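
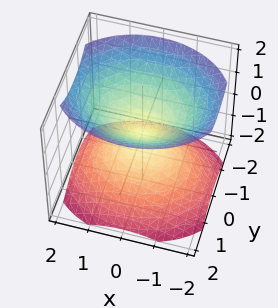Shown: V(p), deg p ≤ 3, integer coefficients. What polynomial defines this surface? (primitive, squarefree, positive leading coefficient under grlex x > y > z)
First, I count 2 distinct pieces. They look like related sheets of one shape, so recover p as a whole.
Next, the degree is 2 — a double cone through the origin; a quadric.
Next, symmetries: mirror symmetry y ↦ −y ⇒ only even powers of y; it's symmetric under x → −x, forcing even powers of x; it's symmetric under z → −z, forcing even powers of z.
Next, from the visible intercepts: it crosses the z-axis at the gridline z = 0; it meets the y-axis at y = 0 (among the integer gridlines).
Finally, the integer polynomial consistent with all of this is the stated p.

2*x^2 + 3*y^2 - 3*z^2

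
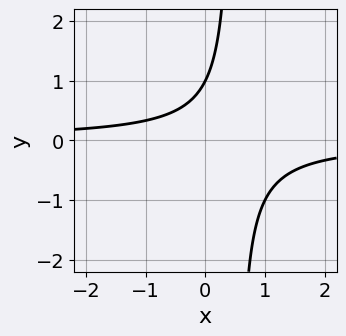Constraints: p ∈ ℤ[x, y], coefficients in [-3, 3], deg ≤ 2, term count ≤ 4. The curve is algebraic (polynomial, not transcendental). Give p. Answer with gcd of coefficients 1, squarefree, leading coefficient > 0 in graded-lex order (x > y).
2*x*y - y + 1

The degree is 2 — a generic line meets the curve in up to 2 points.
From the axis intercepts and sections: it crosses the y-axis at the gridline y = 1; it misses every integer gridline on the x-axis.
The integer polynomial consistent with all of this is the stated p.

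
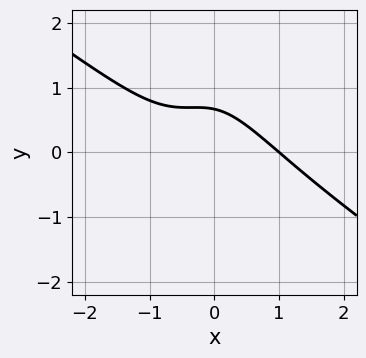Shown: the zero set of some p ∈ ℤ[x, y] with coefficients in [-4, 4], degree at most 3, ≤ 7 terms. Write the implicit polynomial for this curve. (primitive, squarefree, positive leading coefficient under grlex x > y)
2*x^3 + 3*x^2*y + x*y + 3*y - 2

(a) deg p = 3. The shape is more complex than any degree-2 curve.
(b) From the visible intercepts: it meets the x-axis at x = 1 (among the integer gridlines).
(c) The integer polynomial consistent with all of this is the stated p.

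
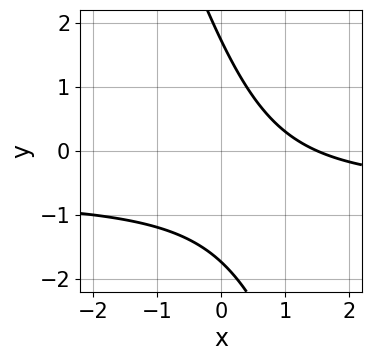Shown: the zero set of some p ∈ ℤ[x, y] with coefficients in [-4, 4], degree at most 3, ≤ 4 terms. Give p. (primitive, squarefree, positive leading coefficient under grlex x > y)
The degree is 2 — no degree-1 curve has this shape.
Putting this together gives p.

3*x*y + y^2 + 2*x - 3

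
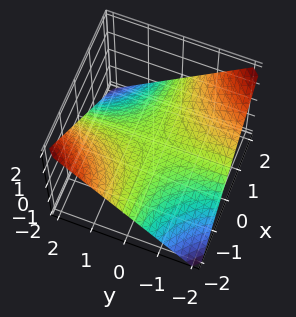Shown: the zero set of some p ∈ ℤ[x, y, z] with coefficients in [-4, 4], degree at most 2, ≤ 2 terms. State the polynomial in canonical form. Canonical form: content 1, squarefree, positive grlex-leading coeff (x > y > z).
x*y + 2*z

deg p = 2. A hyperbolic paraboloid; a quadric.
Reading off the gridlines: every point of the x-axis in the box is on the surface; it crosses the z-axis at the gridline z = 0; the visible y-axis segment lies entirely on the surface.
Together with the visible shape, these determine p as stated.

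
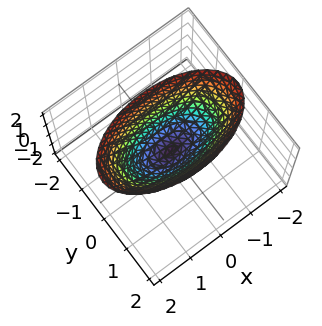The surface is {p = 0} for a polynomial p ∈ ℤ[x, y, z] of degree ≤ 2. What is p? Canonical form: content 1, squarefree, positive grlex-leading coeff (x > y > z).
x^2 + 3*y^2 - 2*z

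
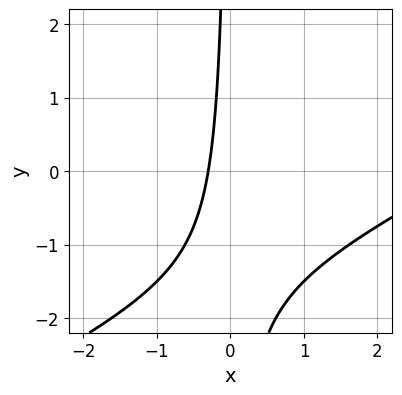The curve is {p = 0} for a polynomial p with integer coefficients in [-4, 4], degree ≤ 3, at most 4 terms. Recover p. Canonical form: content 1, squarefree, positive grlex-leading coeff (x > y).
(a) deg p = 2.
(b) Reading off the gridlines: it misses every integer gridline on the y-axis.
(c) The integer polynomial consistent with all of this is the stated p.

x^2 - 2*x*y - 3*x - 1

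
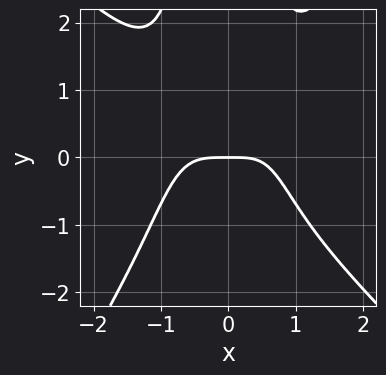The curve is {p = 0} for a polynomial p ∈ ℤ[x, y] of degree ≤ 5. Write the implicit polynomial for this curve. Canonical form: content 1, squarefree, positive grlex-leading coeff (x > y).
3*x^4 + x^3*y - 2*x^2*y^2 - x*y + 3*y

First, degree: a generic line meets the curve in up to 4 points, so deg p = 4.
Then, from the axis intercepts and sections: one y-axis crossing is at y = 0; it crosses the x-axis at the gridline x = 0.
Finally, matching integer coefficients to the picture gives p.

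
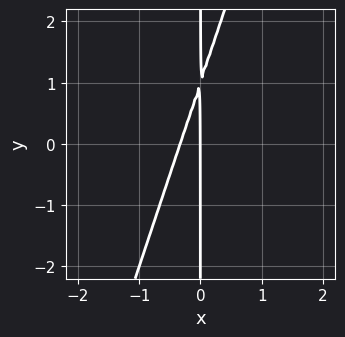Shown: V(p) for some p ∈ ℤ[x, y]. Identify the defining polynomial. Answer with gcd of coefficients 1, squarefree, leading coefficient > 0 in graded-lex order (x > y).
3*x^2 - x*y + x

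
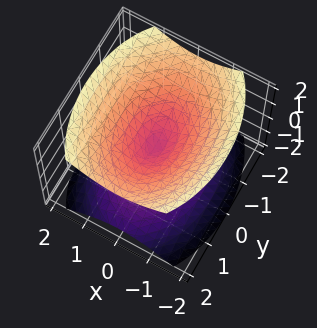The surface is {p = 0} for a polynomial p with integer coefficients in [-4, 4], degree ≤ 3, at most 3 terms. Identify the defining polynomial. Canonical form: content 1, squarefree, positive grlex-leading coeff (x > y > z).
2*x^2 + y^2 - 2*z^2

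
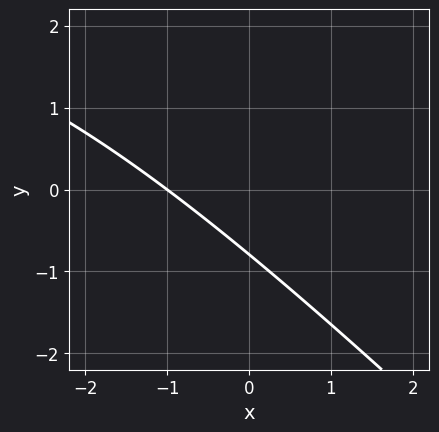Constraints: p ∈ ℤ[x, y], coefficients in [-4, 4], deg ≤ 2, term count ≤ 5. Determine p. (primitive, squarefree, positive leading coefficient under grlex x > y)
(a) Degree: the shape is more complex than any degree-1 curve, so deg p = 2.
(b) From the axis intercepts and sections: one x-axis crossing is at x = -1.
(c) Assembling these constraints gives the stated polynomial.

x*y + y^2 - 3*x - 3*y - 3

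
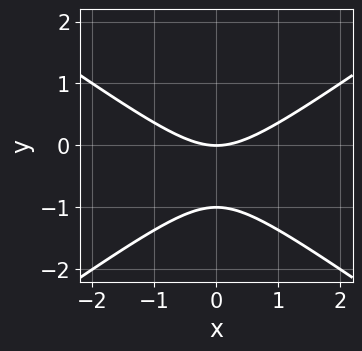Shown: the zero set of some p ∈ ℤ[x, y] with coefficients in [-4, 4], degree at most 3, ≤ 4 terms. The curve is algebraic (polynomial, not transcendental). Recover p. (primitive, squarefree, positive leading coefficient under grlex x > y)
(a) deg p = 2. A generic line meets the curve in up to 2 points.
(b) Symmetries: it's symmetric under x → −x, forcing even powers of x.
(c) Checking where it meets the axes: among the integer gridlines, it crosses the y-axis at y ∈ {-1, 0}; one x-axis crossing is at x = 0.
(d) Putting this together gives p.

x^2 - 2*y^2 - 2*y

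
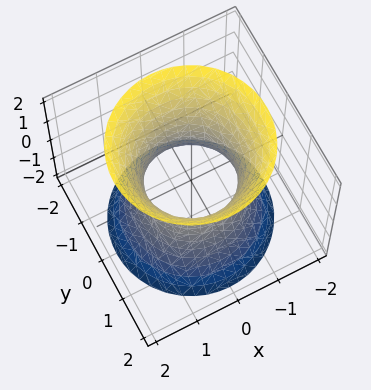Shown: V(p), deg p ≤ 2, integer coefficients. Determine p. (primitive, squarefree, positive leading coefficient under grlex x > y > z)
First, deg p = 2. An hourglass — one-sheet hyperboloid; a quadric.
Next, symmetries: mirror symmetry z ↦ −z ⇒ only even powers of z; the surface is invariant under rotation about z: p = q(x² + y², z).
Next, checking where it meets the axes: the y-axis gridline crossings are at y ∈ {-1, 1}; the surface avoids every integer z-axis point in the box; among the integer gridlines, it crosses the x-axis at x ∈ {-1, 1}; a circular section at z = 2 has radius between 1 and 2.
Finally, solving for integer coefficients yields p as stated.

2*x^2 + 2*y^2 - z^2 - 2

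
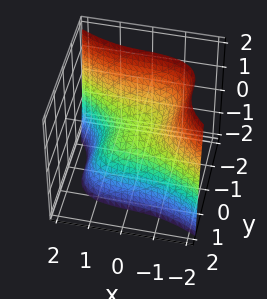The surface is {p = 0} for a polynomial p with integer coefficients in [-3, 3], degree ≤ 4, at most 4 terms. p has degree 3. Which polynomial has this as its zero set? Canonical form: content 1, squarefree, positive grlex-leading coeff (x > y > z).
x^3 + 3*y^3 + x + 3*z

1. The degree is 3 — a generic line meets the surface in up to 3 points.
2. Observable constraints: it meets the y-axis at y = 0 (among the integer gridlines); it crosses the x-axis at the gridline x = 0; it crosses the z-axis at the gridline z = 0.
3. Assembling these constraints gives the stated polynomial.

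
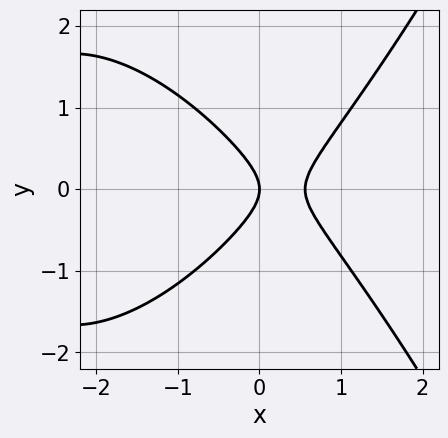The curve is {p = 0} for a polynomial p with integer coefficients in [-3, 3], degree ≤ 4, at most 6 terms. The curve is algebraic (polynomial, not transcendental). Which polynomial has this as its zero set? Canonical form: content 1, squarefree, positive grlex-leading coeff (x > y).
(a) The degree is 3 — the shape is more complex than any degree-2 curve.
(b) Symmetries: mirror symmetry y ↦ −y ⇒ only even powers of y.
(c) Against the integer gridlines: it crosses the y-axis at the gridline y = 0; it meets the x-axis at x = 0 (among the integer gridlines).
(d) Matching integer coefficients to the picture gives p.

x^3 + 3*x^2 - 3*y^2 - 2*x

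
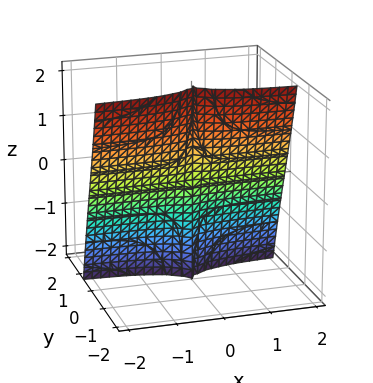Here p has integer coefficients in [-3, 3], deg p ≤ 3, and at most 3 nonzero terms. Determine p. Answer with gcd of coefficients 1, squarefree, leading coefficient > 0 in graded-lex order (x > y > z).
3*x^2*y + x^2*z + 3*y^3

First, degree: no degree-2 surface has this shape, so deg p = 3.
Next, from the axis intercepts and sections: every point of the x-axis in the box is on the surface; the visible z-axis segment lies entirely on the surface; it meets the y-axis at y = 0 (among the integer gridlines).
Finally, solving for integer coefficients yields p as stated.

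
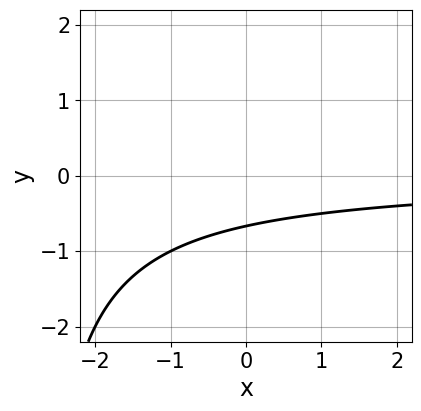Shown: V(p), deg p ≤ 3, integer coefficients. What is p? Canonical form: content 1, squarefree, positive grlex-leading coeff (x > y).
x*y + 3*y + 2

First, the degree is 2 — no degree-1 curve has this shape.
Next, from the axis intercepts and sections: the curve avoids every integer x-axis point in the box.
Finally, these observations pin down the coefficients.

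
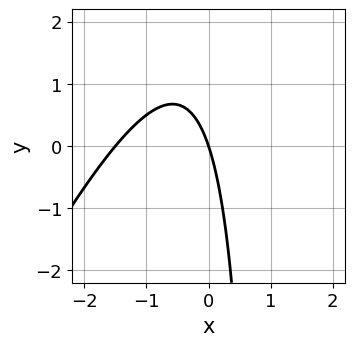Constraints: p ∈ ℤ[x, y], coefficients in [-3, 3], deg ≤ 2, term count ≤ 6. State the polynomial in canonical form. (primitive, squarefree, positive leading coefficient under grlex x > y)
2*x^2 - x*y + 3*x + y

deg p = 2. No degree-1 curve has this shape.
Reading off the gridlines: it meets the y-axis at y = 0 (among the integer gridlines); it meets the x-axis at x = 0 (among the integer gridlines).
The integer polynomial consistent with all of this is the stated p.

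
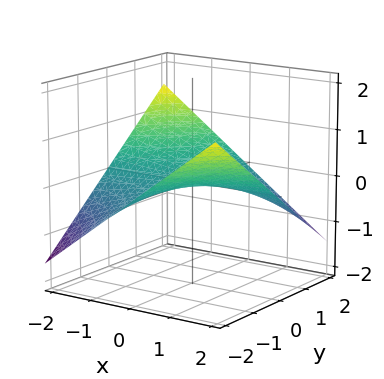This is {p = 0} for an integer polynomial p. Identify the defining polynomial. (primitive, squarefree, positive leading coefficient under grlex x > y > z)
x*y + 3*z

(a) Degree: a hyperbolic paraboloid; a quadric, so deg p = 2.
(b) From the axis intercepts and sections: one z-axis crossing is at z = 0; every point of the x-axis in the box is on the surface; every point of the y-axis in the box is on the surface.
(c) Solving for integer coefficients yields p as stated.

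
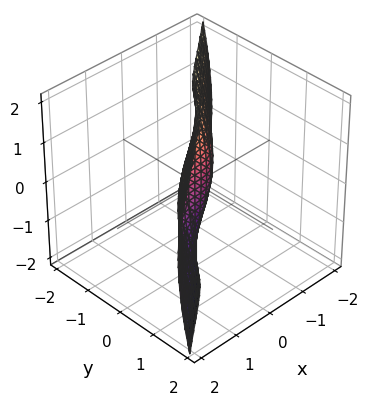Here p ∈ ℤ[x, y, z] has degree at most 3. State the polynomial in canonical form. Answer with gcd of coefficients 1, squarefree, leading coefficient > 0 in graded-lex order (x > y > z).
First, the degree is 3 — the shape is more complex than any degree-2 surface.
Then, from the visible intercepts: it meets the y-axis at y = 0 (among the integer gridlines); every point of the z-axis in the box is on the surface.
Finally, matching integer coefficients to the picture gives p.

2*x^3 + x*z^2 - 3*y^3 - 3*y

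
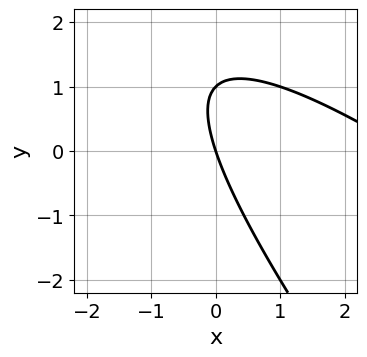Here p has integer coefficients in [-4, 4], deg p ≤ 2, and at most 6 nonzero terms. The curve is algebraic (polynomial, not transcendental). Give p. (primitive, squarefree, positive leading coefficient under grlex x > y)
x^2 + 2*x*y + y^2 - 3*x - y

(a) The degree is 2 — a generic line meets the curve in up to 2 points.
(b) From the visible intercepts: among the integer gridlines, it crosses the y-axis at y ∈ {0, 1}; it crosses the x-axis at the gridline x = 0.
(c) Solving for integer coefficients yields p as stated.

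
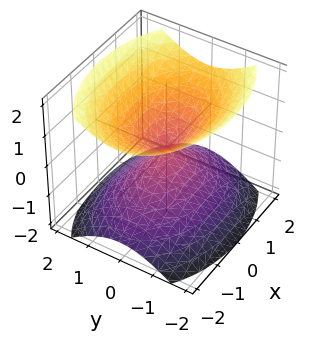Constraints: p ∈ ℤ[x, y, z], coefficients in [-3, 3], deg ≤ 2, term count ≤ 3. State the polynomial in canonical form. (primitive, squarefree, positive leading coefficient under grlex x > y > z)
(a) The picture has 2 separate pieces. They look like related sheets of one shape, so recover p as a whole.
(b) The degree is 2 — two nappes meeting at a single point; a quadric.
(c) Symmetries: it's symmetric under y → −y, forcing even powers of y; the x ↦ −x reflection is a symmetry, so x appears only in even powers; the z ↦ −z reflection is a symmetry, so z appears only in even powers.
(d) From the visible intercepts: it crosses the x-axis at the gridline x = 0; it meets the y-axis at y = 0 (among the integer gridlines); it crosses the z-axis at the gridline z = 0.
(e) The integer polynomial consistent with all of this is the stated p.

x^2 + 2*y^2 - 2*z^2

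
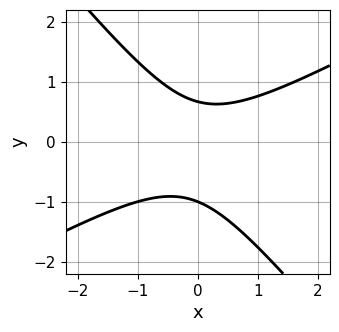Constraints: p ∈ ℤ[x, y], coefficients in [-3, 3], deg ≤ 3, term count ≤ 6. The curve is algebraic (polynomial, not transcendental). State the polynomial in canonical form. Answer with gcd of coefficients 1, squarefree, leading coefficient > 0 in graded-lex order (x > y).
(a) Degree: a generic line meets the curve in up to 2 points, so deg p = 2.
(b) From the visible intercepts: the curve avoids every integer x-axis point in the box; one y-axis crossing is at y = -1.
(c) Matching integer coefficients to the picture gives p.

2*x^2 - 2*x*y - 3*y^2 - y + 2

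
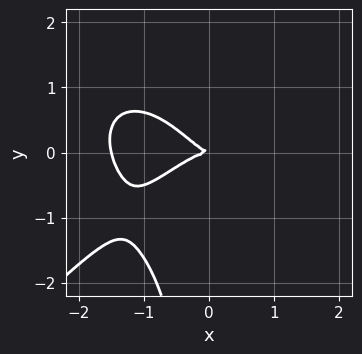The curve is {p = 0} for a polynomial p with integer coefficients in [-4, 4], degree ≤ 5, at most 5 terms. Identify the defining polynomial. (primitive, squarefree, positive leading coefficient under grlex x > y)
2*x^4 - 2*x*y^3 + 3*x^3 + x*y + 3*y^2

deg p = 4.
Reading off the gridlines: it meets the y-axis at y = 0 (among the integer gridlines); one x-axis crossing is at x = 0.
Matching integer coefficients to the picture gives p.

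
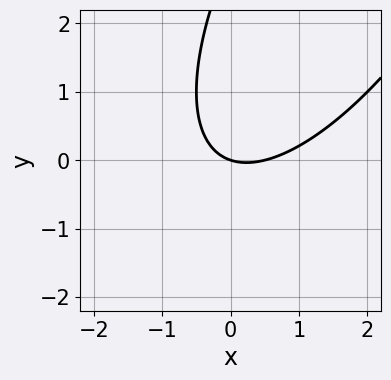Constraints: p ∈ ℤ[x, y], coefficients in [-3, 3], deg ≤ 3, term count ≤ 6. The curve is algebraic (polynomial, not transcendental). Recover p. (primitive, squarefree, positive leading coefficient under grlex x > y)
2*x^2 - 2*x*y + y^2 - x - 3*y

1. Degree: the shape is more complex than any degree-1 curve, so deg p = 2.
2. From the axis intercepts and sections: it meets the y-axis at y = 0 (among the integer gridlines); it meets the x-axis at x = 0 (among the integer gridlines).
3. Putting this together gives p.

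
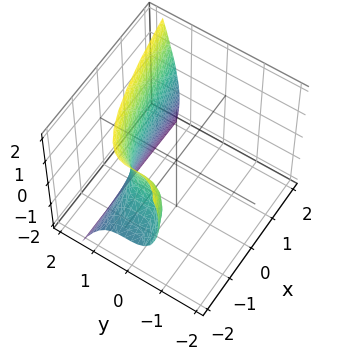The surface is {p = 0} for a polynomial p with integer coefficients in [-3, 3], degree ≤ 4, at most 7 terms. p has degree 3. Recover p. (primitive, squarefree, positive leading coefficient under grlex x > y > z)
3*y^3 - x*z - z^2 - 2*x - 3

First, degree: no degree-2 surface has this shape, so deg p = 3.
Then, from the axis intercepts and sections: no z-intercept at any integer in the box; it meets the y-axis at y = 1 (among the integer gridlines).
Finally, assembling these constraints gives the stated polynomial.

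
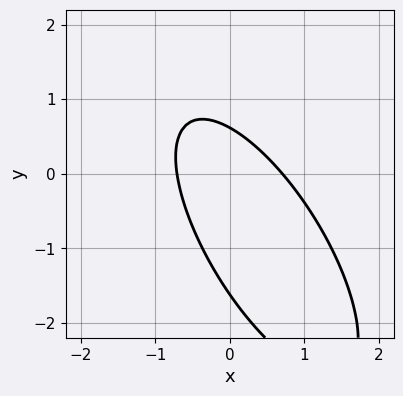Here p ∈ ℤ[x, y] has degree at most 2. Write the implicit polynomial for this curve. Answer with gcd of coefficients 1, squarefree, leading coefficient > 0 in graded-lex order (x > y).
2*x^2 + 2*x*y + y^2 + y - 1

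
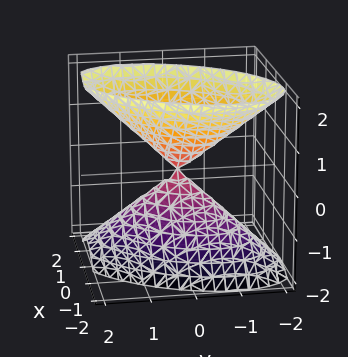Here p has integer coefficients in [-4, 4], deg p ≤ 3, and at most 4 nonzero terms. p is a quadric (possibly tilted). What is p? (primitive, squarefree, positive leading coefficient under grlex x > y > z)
3*x^2 - 2*x*y + 2*y^2 - 2*z^2

I count 2 distinct pieces.
deg p = 2.
Against the integer gridlines: one z-axis crossing is at z = 0; one y-axis crossing is at y = 0; it crosses the x-axis at the gridline x = 0.
Together with the visible shape, these determine p as stated.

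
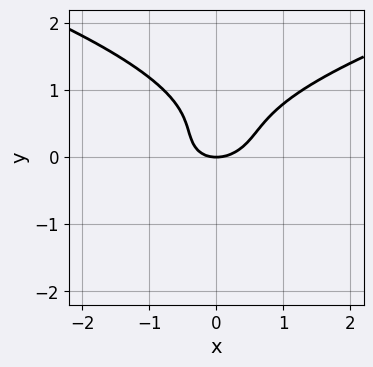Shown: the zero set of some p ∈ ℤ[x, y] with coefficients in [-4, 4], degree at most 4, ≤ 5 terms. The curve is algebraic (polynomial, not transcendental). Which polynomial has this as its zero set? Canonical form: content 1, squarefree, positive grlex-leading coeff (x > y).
3*y^3 - 2*x^2 + x*y - 3*y^2 + 2*y

1. The degree is 3 — the shape is more complex than any degree-2 curve.
2. Against the integer gridlines: it meets the y-axis at y = 0 (among the integer gridlines); it meets the x-axis at x = 0 (among the integer gridlines).
3. Putting this together gives p.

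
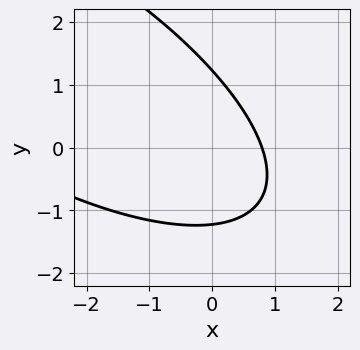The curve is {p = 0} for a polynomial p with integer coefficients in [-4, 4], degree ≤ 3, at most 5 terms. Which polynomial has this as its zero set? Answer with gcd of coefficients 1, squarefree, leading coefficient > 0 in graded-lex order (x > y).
1. The degree is 2 — a generic line meets the curve in up to 2 points.
2. Solving for integer coefficients yields p as stated.

x^2 + 2*x*y + 2*y^2 + 3*x - 3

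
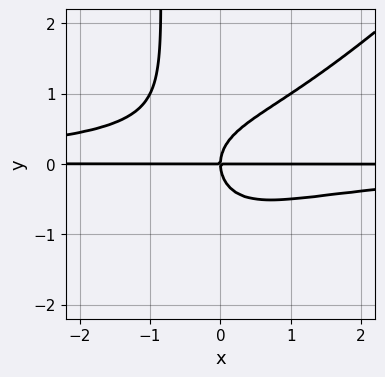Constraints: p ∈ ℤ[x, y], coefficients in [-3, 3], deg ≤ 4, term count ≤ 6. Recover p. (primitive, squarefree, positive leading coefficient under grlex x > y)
x^2*y^2 - x*y^3 - y^3 + x*y

First, the degree is 4 — a generic line meets the curve in up to 4 points.
Then, checking where it meets the axes: it meets the y-axis at y = 0 (among the integer gridlines); the visible x-axis segment lies entirely on the curve.
Finally, fitting integer coefficients to these (and the overall shape) gives p.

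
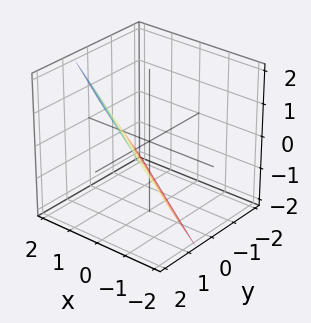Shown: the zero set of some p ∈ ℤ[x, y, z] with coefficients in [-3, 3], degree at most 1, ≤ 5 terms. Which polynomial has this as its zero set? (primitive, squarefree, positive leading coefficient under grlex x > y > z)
(a) The degree is 1 — every cross-section is a straight line — this is a plane.
(b) Observable constraints: it crosses the z-axis at the gridline z = -1; one x-axis crossing is at x = 1.
(c) Putting this together gives p.

2*x + 3*y - 2*z - 2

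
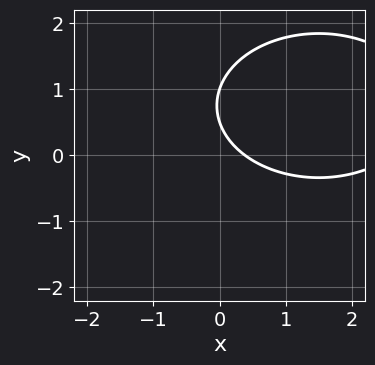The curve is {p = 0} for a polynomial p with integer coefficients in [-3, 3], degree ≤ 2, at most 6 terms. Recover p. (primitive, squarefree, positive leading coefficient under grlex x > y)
Degree: no degree-1 curve has this shape, so deg p = 2.
Reading off the gridlines: one y-axis crossing is at y = 1.
Matching integer coefficients to the picture gives p.

x^2 + 2*y^2 - 3*x - 3*y + 1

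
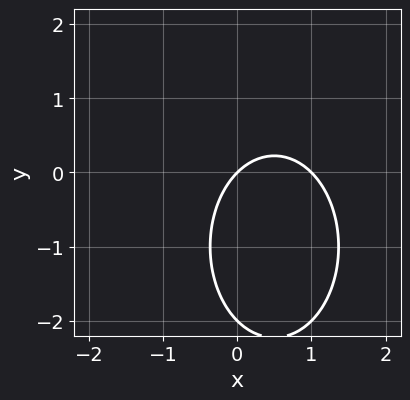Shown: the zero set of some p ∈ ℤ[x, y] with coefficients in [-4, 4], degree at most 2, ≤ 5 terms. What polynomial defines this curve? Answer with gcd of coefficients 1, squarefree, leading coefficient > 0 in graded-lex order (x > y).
2*x^2 + y^2 - 2*x + 2*y

1. Degree: no degree-1 curve has this shape, so deg p = 2.
2. Reading off the gridlines: among the integer gridlines, it crosses the x-axis at x ∈ {0, 1}; among the integer gridlines, it crosses the y-axis at y ∈ {-2, 0}.
3. Matching integer coefficients to the picture gives p.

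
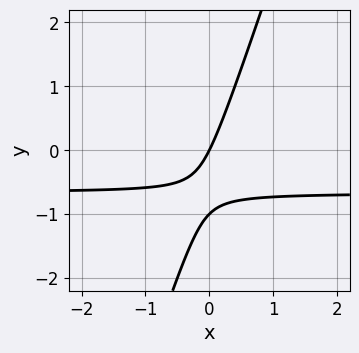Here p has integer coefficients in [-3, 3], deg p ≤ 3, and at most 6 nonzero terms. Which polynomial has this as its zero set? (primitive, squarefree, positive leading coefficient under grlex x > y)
3*x*y - y^2 + 2*x - y

The degree is 2 — a generic line meets the curve in up to 2 points.
Against the integer gridlines: among the integer gridlines, it crosses the y-axis at y ∈ {-1, 0}; it meets the x-axis at x = 0 (among the integer gridlines).
Together with the visible shape, these determine p as stated.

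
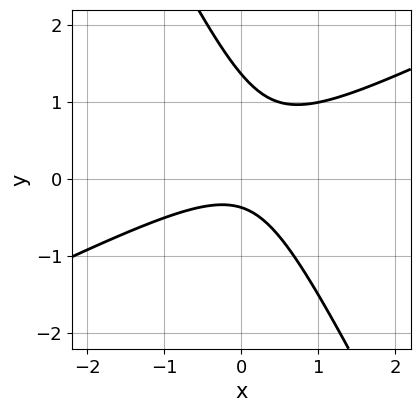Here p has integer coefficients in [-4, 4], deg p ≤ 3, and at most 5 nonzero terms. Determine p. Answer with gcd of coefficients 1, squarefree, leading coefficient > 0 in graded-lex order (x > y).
2*x^2 - 3*x*y - 2*y^2 + 2*y + 1

(a) Degree: a generic line meets the curve in up to 2 points, so deg p = 2.
(b) Reading off the gridlines: it misses every integer gridline on the x-axis.
(c) Together with the visible shape, these determine p as stated.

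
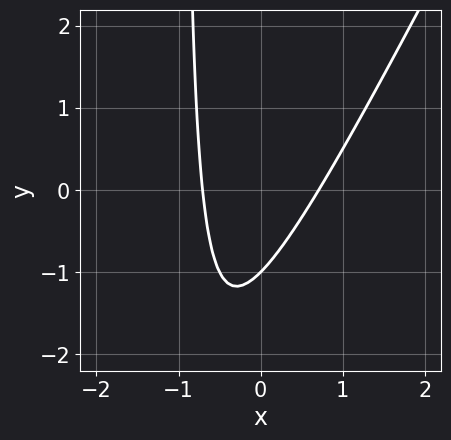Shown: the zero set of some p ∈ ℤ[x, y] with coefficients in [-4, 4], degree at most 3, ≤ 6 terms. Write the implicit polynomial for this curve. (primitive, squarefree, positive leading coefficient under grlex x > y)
The degree is 2 — a generic line meets the curve in up to 2 points.
Observable constraints: one y-axis crossing is at y = -1.
Together with the visible shape, these determine p as stated.

2*x^2 - x*y - y - 1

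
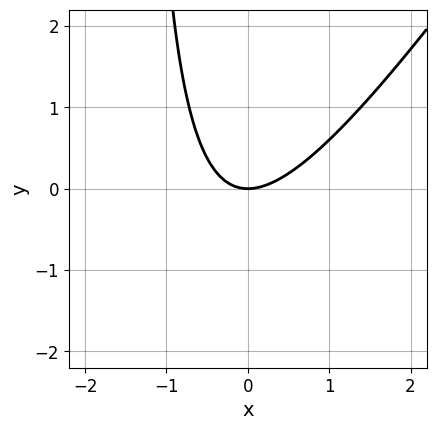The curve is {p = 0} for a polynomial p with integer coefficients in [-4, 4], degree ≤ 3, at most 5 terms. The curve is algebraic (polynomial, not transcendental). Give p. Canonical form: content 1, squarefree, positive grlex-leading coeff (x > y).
3*x^2 - 2*x*y - 3*y

(a) The degree is 2 — no degree-1 curve has this shape.
(b) Observable constraints: one x-axis crossing is at x = 0; one y-axis crossing is at y = 0.
(c) Fitting integer coefficients to these (and the overall shape) gives p.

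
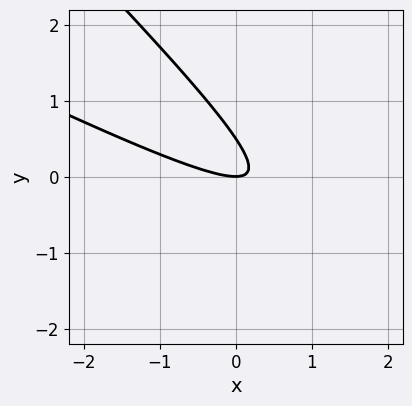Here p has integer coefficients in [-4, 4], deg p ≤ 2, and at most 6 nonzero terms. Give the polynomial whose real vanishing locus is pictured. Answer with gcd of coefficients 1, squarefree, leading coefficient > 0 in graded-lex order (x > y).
x^2 + 3*x*y + 2*y^2 - y

First, deg p = 2. A generic line meets the curve in up to 2 points.
Next, checking where it meets the axes: it meets the y-axis at y = 0 (among the integer gridlines); it crosses the x-axis at the gridline x = 0.
Finally, assembling these constraints gives the stated polynomial.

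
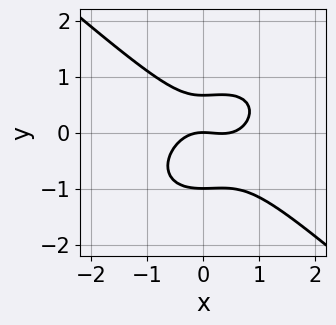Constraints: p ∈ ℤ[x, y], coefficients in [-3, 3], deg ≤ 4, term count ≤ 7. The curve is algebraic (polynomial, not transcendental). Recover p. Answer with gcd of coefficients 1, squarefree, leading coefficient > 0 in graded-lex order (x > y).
2*x^3 + 3*y^3 - x^2 + y^2 - 2*y

(a) deg p = 3.
(b) Observable constraints: it crosses the x-axis at the gridline x = 0; among the integer gridlines, it crosses the y-axis at y ∈ {-1, 0}.
(c) Fitting integer coefficients to these (and the overall shape) gives p.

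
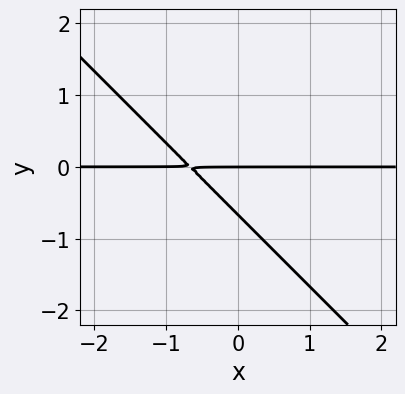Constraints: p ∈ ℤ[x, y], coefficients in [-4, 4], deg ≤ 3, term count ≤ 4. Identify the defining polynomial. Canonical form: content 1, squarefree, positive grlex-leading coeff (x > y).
3*x*y + 3*y^2 + 2*y

First, the degree is 2 — no degree-1 curve has this shape.
Next, observable constraints: one y-axis crossing is at y = 0; the visible x-axis segment lies entirely on the curve.
Finally, these observations pin down the coefficients.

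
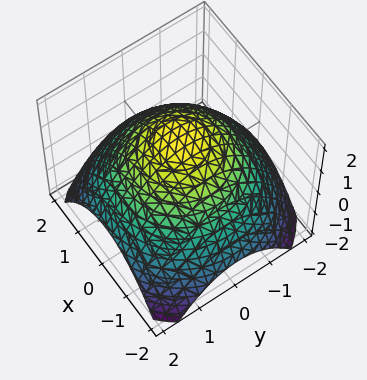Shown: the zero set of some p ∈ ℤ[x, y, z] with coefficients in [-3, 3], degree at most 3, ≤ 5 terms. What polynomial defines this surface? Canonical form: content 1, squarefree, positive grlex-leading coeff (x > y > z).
1. deg p = 2. A generic line meets the surface in up to 2 points.
2. Symmetries: the z-axis is an axis of rotation, so x and y enter only as x² + y².
3. From the axis intercepts and sections: a circular section at z = 1 has radius exactly 1.
4. Solving for integer coefficients yields p as stated.

x^2 + y^2 + 2*z - 3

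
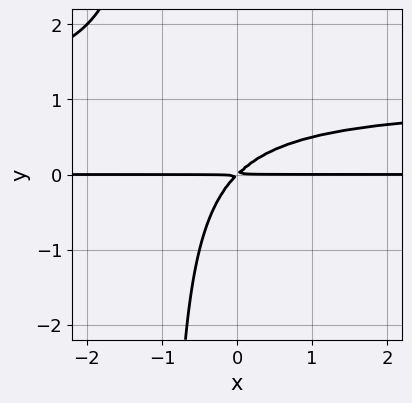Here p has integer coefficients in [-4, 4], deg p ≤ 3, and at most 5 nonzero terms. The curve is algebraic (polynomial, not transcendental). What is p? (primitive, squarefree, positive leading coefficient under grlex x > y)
(a) deg p = 3.
(b) Checking where it meets the axes: the visible x-axis segment lies entirely on the curve.
(c) The integer polynomial consistent with all of this is the stated p.

x*y^2 - x*y + y^2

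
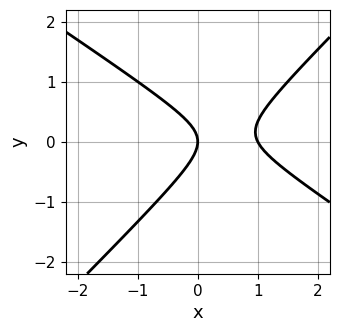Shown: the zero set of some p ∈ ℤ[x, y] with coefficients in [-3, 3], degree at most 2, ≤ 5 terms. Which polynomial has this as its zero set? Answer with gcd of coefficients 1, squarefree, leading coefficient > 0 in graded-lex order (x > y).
(a) The degree is 2 — the shape is more complex than any degree-1 curve.
(b) Against the integer gridlines: among the integer gridlines, it crosses the x-axis at x ∈ {0, 1}; it crosses the y-axis at the gridline y = 0.
(c) Fitting integer coefficients to these (and the overall shape) gives p.

2*x^2 + x*y - 3*y^2 - 2*x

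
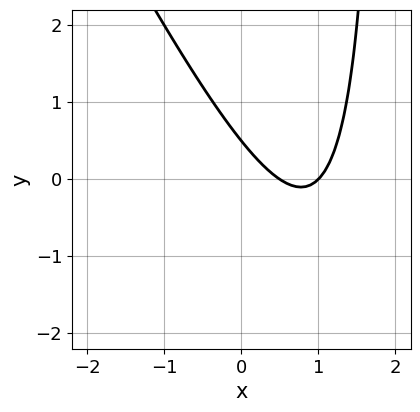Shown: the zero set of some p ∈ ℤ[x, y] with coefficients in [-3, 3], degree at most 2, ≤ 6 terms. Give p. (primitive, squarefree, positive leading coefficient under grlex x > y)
Degree: the shape is more complex than any degree-1 curve, so deg p = 2.
Against the integer gridlines: one x-axis crossing is at x = 1.
Fitting integer coefficients to these (and the overall shape) gives p.

2*x^2 + x*y - 3*x - 2*y + 1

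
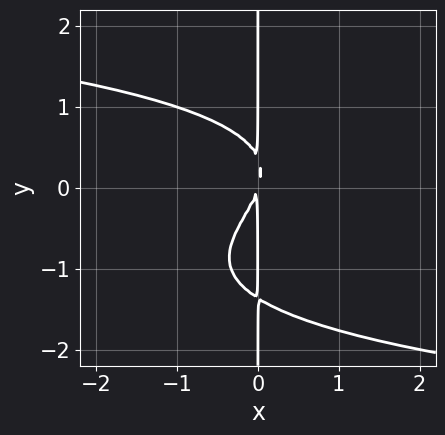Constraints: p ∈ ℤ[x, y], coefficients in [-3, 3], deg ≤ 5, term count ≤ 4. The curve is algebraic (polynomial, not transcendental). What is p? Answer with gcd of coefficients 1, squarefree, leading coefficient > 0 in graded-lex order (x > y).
2*x*y^3 + 2*x*y^2 + 3*x^2 - x*y

1. The degree is 4 — a generic line meets the curve in up to 4 points.
2. Checking where it meets the axes: the visible y-axis segment lies entirely on the curve.
3. These observations pin down the coefficients.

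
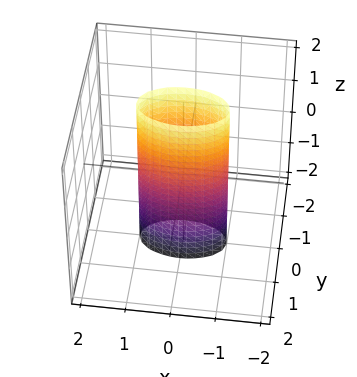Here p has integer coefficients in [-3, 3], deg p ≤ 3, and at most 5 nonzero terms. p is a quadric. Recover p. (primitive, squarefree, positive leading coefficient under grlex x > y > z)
x^2 + 3*y^2 - 1

First, deg p = 2.
Next, symmetries: the x ↦ −x reflection is a symmetry, so x appears only in even powers; it's symmetric under z → −z, forcing even powers of z; the y ↦ −y reflection is a symmetry, so y appears only in even powers.
Then, from the axis intercepts and sections: among the integer gridlines, it crosses the x-axis at x ∈ {-1, 1}; the surface avoids every integer z-axis point in the box.
Finally, assembling these constraints gives the stated polynomial.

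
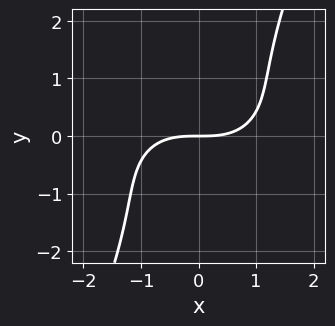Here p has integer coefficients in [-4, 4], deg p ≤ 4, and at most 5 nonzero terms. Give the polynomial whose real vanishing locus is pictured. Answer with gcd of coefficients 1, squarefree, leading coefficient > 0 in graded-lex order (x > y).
1. The degree is 3 — the shape is more complex than any degree-2 curve.
2. Observable constraints: it crosses the x-axis at the gridline x = 0; one y-axis crossing is at y = 0.
3. Putting this together gives p.

x^3 + 2*x*y^2 - y^3 - 3*y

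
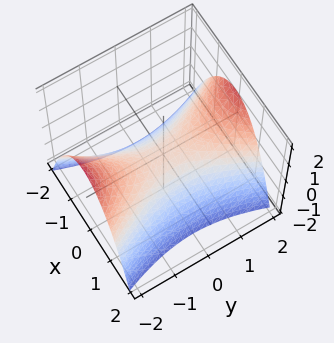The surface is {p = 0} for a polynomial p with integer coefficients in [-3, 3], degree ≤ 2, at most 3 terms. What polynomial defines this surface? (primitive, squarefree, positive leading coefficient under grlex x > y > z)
1. deg p = 2. A saddle surface; a quadric.
2. Symmetries: it's symmetric under x → −x, forcing even powers of x; the y ↦ −y reflection is a symmetry, so y appears only in even powers.
3. From the visible intercepts: one z-axis crossing is at z = 0; one y-axis crossing is at y = 0; one x-axis crossing is at x = 0.
4. The integer polynomial consistent with all of this is the stated p.

3*x^2 - y^2 + 3*z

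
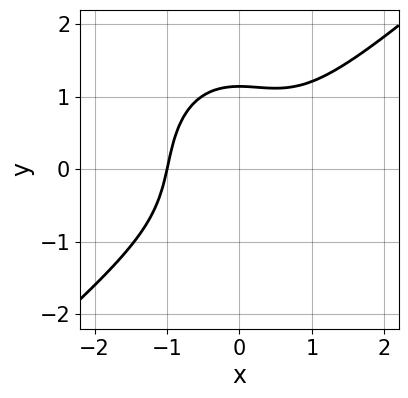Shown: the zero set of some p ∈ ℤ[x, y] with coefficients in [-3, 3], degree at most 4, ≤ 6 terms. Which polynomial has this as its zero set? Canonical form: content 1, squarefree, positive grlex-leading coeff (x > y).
deg p = 3. A generic line meets the curve in up to 3 points.
Against the integer gridlines: it crosses the x-axis at the gridline x = -1.
Matching integer coefficients to the picture gives p.

3*x^3 - 2*x^2*y - 2*y^3 + 3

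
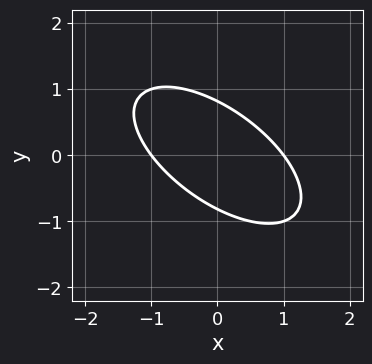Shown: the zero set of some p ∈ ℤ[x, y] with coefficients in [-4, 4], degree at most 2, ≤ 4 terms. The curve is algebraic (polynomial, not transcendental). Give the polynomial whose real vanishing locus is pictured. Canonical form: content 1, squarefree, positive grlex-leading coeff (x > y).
2*x^2 + 3*x*y + 3*y^2 - 2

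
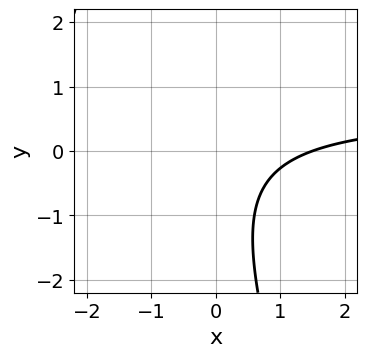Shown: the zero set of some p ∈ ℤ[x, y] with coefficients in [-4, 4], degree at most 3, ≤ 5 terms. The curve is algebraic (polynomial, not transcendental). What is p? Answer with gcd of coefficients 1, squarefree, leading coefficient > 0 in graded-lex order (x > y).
3*x*y + y^2 - 2*x + y + 3

Degree: no degree-1 curve has this shape, so deg p = 2.
Against the integer gridlines: it misses every integer gridline on the y-axis.
Matching integer coefficients to the picture gives p.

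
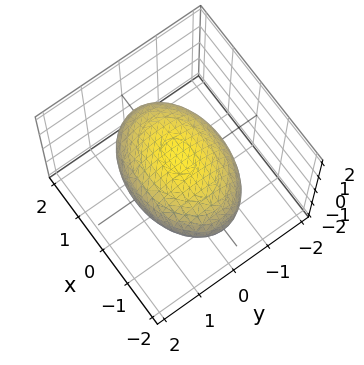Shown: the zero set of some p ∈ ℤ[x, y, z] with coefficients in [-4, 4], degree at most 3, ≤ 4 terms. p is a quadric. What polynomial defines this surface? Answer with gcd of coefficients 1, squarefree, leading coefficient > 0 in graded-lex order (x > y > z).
First, degree: bounded and convex; a quadric, so deg p = 2.
Next, symmetries: mirror symmetry x ↦ −x ⇒ only even powers of x; the y ↦ −y reflection is a symmetry, so y appears only in even powers; the z ↦ −z reflection is a symmetry, so z appears only in even powers.
Next, checking where it meets the axes: among the integer gridlines, it crosses the z-axis at z ∈ {-1, 1}.
Finally, solving for integer coefficients yields p as stated.

x^2 + 2*y^2 + 3*z^2 - 3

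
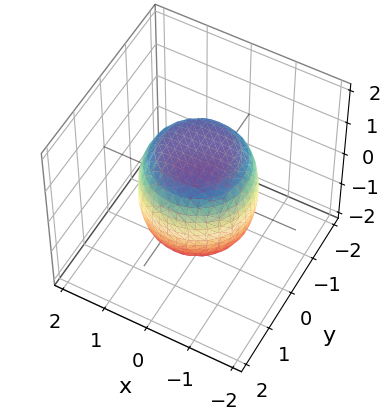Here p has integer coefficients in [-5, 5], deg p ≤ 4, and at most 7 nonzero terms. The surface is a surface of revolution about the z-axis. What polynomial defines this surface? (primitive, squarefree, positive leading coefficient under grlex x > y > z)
Degree: a generic line meets the surface in up to 4 points, so deg p = 4.
Symmetry: the surface is invariant under rotation about z: p = q(x² + y², z).
Observable constraints: a circular section at z = 1 has radius exactly 1.
Together with the visible shape, these determine p as stated.

2*x^4 + 4*x^2*y^2 + 2*y^4 - x^2 - y^2 + 2*z^2 - 3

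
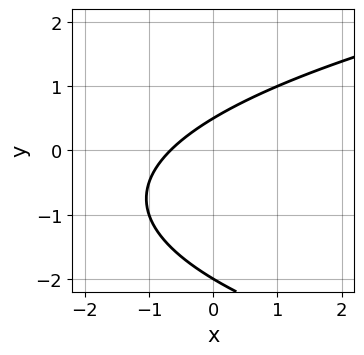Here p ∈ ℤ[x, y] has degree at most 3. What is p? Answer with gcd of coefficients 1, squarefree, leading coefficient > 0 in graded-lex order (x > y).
First, degree: a generic line meets the curve in up to 2 points, so deg p = 2.
Then, from the axis intercepts and sections: it meets the y-axis at y = -2 (among the integer gridlines).
Finally, solving for integer coefficients yields p as stated.

2*y^2 - 3*x + 3*y - 2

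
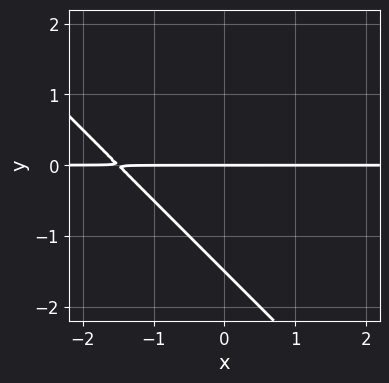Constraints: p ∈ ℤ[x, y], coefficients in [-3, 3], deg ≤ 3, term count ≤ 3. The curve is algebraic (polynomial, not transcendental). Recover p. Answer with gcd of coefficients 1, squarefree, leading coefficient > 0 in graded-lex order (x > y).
1. deg p = 2.
2. Checking where it meets the axes: it crosses the y-axis at the gridline y = 0; the visible x-axis segment lies entirely on the curve.
3. Solving for integer coefficients yields p as stated.

2*x*y + 2*y^2 + 3*y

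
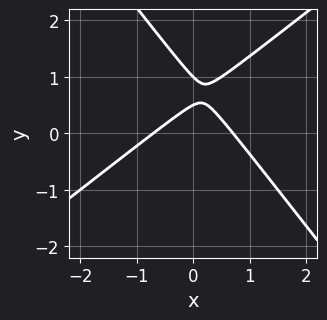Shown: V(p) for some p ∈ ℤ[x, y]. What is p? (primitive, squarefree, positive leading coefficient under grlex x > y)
2*x^2 - x*y - 2*y^2 + 3*y - 1

1. deg p = 2. A generic line meets the curve in up to 2 points.
2. Checking where it meets the axes: one y-axis crossing is at y = 1.
3. Assembling these constraints gives the stated polynomial.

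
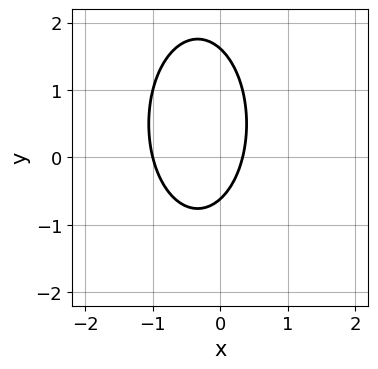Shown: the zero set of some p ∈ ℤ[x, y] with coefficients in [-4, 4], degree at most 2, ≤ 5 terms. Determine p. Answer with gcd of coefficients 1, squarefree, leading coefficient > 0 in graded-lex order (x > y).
3*x^2 + y^2 + 2*x - y - 1

First, deg p = 2.
Then, from the axis intercepts and sections: one x-axis crossing is at x = -1.
Finally, these observations pin down the coefficients.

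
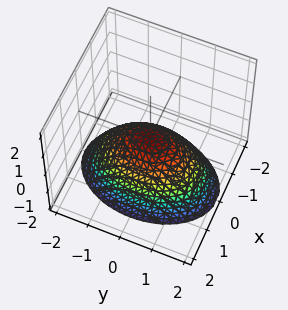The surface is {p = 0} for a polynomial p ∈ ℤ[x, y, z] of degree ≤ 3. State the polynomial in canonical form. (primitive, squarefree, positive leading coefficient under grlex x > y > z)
1. The degree is 2 — a single bowl opening along one axis; a quadric.
2. Symmetries: the y ↦ −y reflection is a symmetry, so y appears only in even powers; it's symmetric under x → −x, forcing even powers of x.
3. Checking where it meets the axes: it meets the y-axis at y = 0 (among the integer gridlines); one x-axis crossing is at x = 0; one z-axis crossing is at z = 0.
4. Assembling these constraints gives the stated polynomial.

2*x^2 + y^2 + 2*z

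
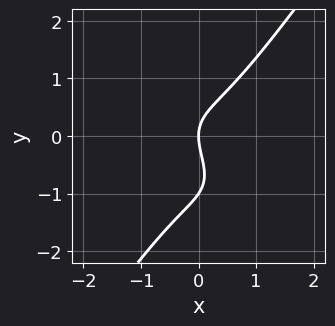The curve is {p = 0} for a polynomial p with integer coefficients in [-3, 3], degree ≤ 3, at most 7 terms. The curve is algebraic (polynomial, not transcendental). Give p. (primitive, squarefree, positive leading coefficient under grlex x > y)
First, the degree is 3 — the shape is more complex than any degree-2 curve.
Next, reading off the gridlines: among the integer gridlines, it crosses the y-axis at y ∈ {-1, 0}; one x-axis crossing is at x = 0.
Finally, the integer polynomial consistent with all of this is the stated p.

3*x^3 + 2*x^2*y - 2*y^3 - 2*y^2 + 3*x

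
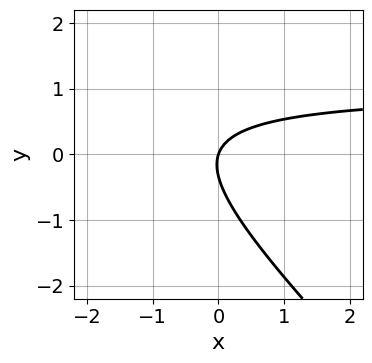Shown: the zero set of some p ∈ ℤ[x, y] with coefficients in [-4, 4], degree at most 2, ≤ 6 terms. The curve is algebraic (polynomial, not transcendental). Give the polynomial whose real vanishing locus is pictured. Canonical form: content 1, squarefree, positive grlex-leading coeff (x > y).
3*x*y + 3*y^2 - 3*x + y

deg p = 2. The shape is more complex than any degree-1 curve.
Checking where it meets the axes: it meets the x-axis at x = 0 (among the integer gridlines); it crosses the y-axis at the gridline y = 0.
Assembling these constraints gives the stated polynomial.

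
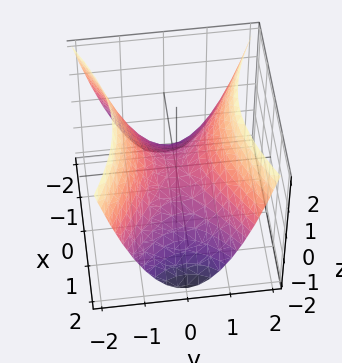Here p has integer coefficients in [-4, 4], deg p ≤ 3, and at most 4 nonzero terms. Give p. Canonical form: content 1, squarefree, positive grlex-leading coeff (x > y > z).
(a) Degree: a hyperbolic paraboloid; a quadric, so deg p = 2.
(b) Symmetries: the x ↦ −x reflection is a symmetry, so x appears only in even powers; the y ↦ −y reflection is a symmetry, so y appears only in even powers.
(c) Reading off the gridlines: it meets the y-axis at y = 0 (among the integer gridlines); it crosses the z-axis at the gridline z = 0; it meets the x-axis at x = 0 (among the integer gridlines).
(d) Solving for integer coefficients yields p as stated.

x^2 - 2*y^2 + 2*z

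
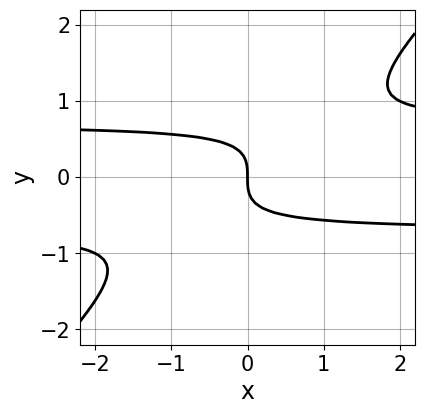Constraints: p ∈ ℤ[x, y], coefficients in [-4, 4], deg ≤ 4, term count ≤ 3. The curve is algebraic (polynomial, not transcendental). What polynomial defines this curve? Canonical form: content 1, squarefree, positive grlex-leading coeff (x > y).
deg p = 3.
Observable constraints: one x-axis crossing is at x = 0; it crosses the y-axis at the gridline y = 0.
Matching integer coefficients to the picture gives p.

2*x*y^2 - 2*y^3 - x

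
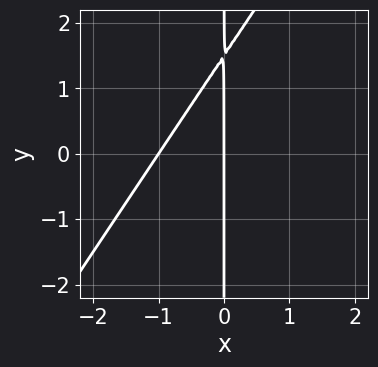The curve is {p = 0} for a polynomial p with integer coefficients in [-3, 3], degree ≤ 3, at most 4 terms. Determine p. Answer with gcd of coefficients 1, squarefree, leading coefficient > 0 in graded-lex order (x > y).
1. The degree is 2 — the shape is more complex than any degree-1 curve.
2. Reading off the gridlines: among the integer gridlines, it crosses the x-axis at x ∈ {-1, 0}; every point of the y-axis in the box is on the curve.
3. Assembling these constraints gives the stated polynomial.

3*x^2 - 2*x*y + 3*x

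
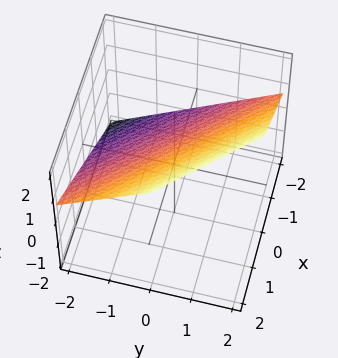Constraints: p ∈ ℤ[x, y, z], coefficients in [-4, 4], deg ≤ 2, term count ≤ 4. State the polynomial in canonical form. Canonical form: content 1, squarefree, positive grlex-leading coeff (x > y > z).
2*x + 2*y - 3*z + 2

(a) deg p = 1. The surface is flat (a plane).
(b) Against the integer gridlines: it meets the y-axis at y = -1 (among the integer gridlines); one x-axis crossing is at x = -1.
(c) These observations pin down the coefficients.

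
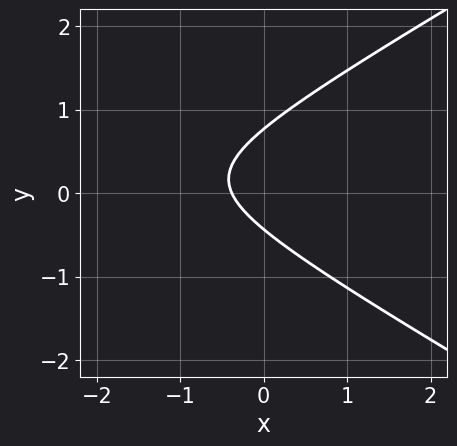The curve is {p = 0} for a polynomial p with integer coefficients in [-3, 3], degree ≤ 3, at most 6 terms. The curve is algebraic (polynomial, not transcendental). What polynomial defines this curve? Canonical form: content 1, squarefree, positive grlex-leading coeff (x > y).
(a) deg p = 2. The shape is more complex than any degree-1 curve.
(b) Putting this together gives p.

x^2 - 3*y^2 + 3*x + y + 1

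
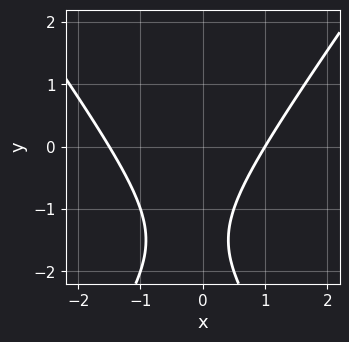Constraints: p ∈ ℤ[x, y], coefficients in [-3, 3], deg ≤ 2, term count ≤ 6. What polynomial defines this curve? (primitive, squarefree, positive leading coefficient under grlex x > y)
The degree is 2 — no degree-1 curve has this shape.
Against the integer gridlines: no y-intercept at any integer in the box; one x-axis crossing is at x = 1.
These observations pin down the coefficients.

2*x^2 - y^2 + x - 3*y - 3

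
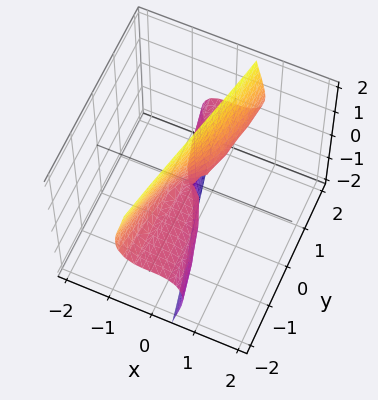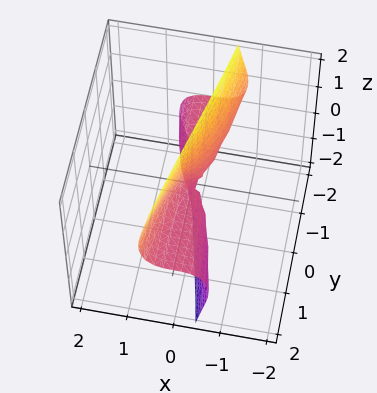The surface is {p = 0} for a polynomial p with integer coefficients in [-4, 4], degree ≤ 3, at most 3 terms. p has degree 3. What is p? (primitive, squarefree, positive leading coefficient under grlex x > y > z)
1. The degree is 3 — the shape is more complex than any degree-2 surface.
2. Against the integer gridlines: it meets the x-axis at x = 0 (among the integer gridlines); every point of the z-axis in the box is on the surface.
3. Solving for integer coefficients yields p as stated. Check: (0, -1, 0) on the y-axis lies on the surface, and p(0, -1, 0) = 0. ✓

2*x^3 + 2*x*z^2 - y*z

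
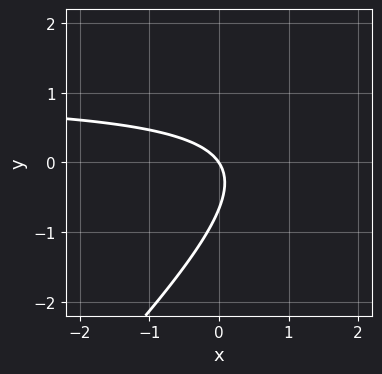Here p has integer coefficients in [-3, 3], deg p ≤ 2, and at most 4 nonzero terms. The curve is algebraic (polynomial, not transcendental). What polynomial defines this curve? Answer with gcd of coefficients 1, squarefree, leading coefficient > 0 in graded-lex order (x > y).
3*x*y - 3*y^2 - 3*x - 2*y

First, deg p = 2.
Next, reading off the gridlines: it meets the x-axis at x = 0 (among the integer gridlines); it crosses the y-axis at the gridline y = 0.
Finally, matching integer coefficients to the picture gives p.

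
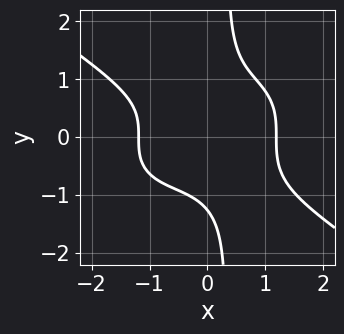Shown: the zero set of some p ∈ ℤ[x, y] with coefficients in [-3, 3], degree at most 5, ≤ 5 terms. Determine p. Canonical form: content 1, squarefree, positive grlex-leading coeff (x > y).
x^4 + 3*x*y^3 - y^3 - 2

deg p = 4.
Matching integer coefficients to the picture gives p.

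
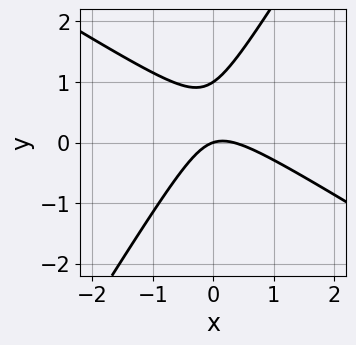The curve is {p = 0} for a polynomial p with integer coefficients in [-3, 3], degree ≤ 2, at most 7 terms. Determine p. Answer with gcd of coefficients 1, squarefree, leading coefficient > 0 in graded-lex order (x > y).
First, deg p = 2. The shape is more complex than any degree-1 curve.
Next, reading off the gridlines: among the integer gridlines, it crosses the y-axis at y ∈ {0, 1}; it crosses the x-axis at the gridline x = 0.
Finally, fitting integer coefficients to these (and the overall shape) gives p.

3*x^2 + 3*x*y - 3*y^2 - x + 3*y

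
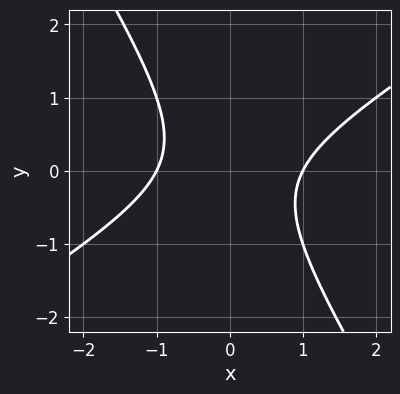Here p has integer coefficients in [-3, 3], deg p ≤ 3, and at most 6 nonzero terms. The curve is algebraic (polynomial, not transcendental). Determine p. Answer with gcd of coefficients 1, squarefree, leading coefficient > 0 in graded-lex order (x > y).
1. deg p = 2. No degree-1 curve has this shape.
2. Reading off the gridlines: the x-axis gridline crossings are at x ∈ {-1, 1}; no y-intercept at any integer in the box.
3. Putting this together gives p.

x^2 - x*y - y^2 - 1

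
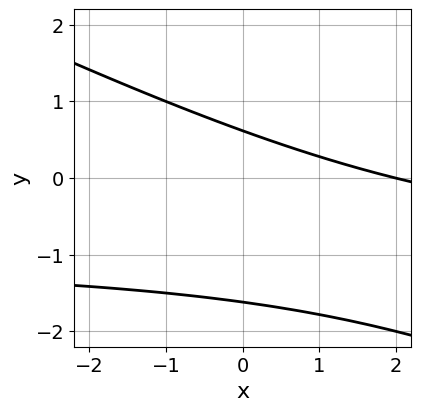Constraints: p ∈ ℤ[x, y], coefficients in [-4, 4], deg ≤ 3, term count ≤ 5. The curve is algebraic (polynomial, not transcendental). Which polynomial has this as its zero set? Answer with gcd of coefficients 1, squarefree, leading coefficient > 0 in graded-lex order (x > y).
The degree is 2 — the shape is more complex than any degree-1 curve.
From the visible intercepts: it crosses the x-axis at the gridline x = 2.
Assembling these constraints gives the stated polynomial.

x*y + 2*y^2 + x + 2*y - 2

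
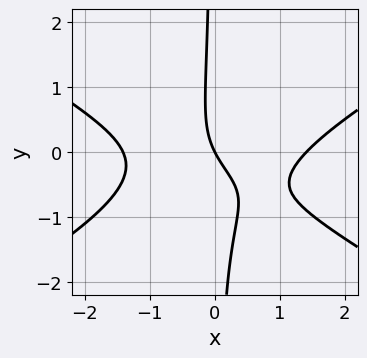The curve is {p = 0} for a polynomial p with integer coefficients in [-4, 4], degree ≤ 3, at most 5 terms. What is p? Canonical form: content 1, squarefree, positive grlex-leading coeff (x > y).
x^3 - 3*x*y^2 - 2*x*y - 2*x - y

1. deg p = 3. The shape is more complex than any degree-2 curve.
2. Against the integer gridlines: it crosses the x-axis at the gridline x = 0; one y-axis crossing is at y = 0.
3. The integer polynomial consistent with all of this is the stated p.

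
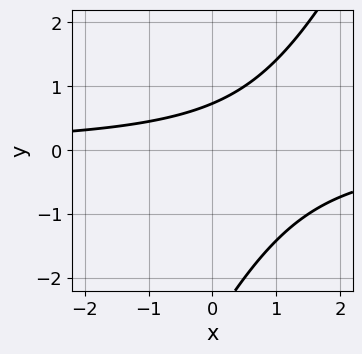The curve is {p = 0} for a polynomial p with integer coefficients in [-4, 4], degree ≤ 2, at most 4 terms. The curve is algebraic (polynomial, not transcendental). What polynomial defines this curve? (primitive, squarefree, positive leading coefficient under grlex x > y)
2*x*y - y^2 - 2*y + 2

First, deg p = 2. The shape is more complex than any degree-1 curve.
Next, against the integer gridlines: no x-intercept at any integer in the box.
Finally, matching integer coefficients to the picture gives p.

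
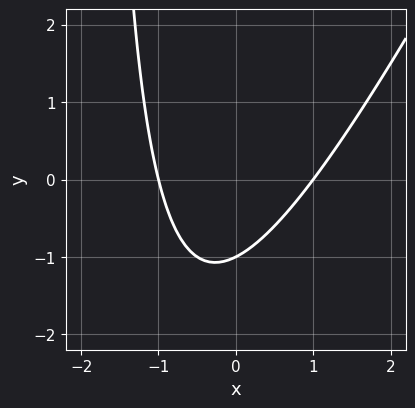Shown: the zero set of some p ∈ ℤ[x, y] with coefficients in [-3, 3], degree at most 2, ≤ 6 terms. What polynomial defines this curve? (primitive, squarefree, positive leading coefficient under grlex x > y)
(a) Degree: the shape is more complex than any degree-1 curve, so deg p = 2.
(b) Observable constraints: it meets the y-axis at y = -1 (among the integer gridlines); the x-axis gridline crossings are at x ∈ {-1, 1}.
(c) Putting this together gives p.

2*x^2 - x*y - 2*y - 2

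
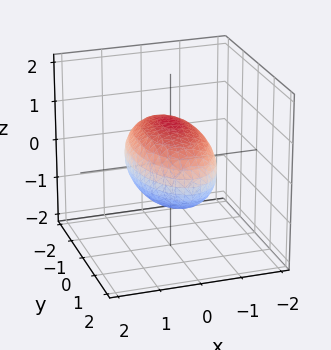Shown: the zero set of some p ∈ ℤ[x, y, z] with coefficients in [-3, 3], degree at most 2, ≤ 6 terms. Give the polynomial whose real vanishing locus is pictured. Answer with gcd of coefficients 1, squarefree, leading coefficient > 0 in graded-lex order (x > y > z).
First, degree: a closed, bounded, convex surface; a quadric, so deg p = 2.
Then, symmetries: the y ↦ −y reflection is a symmetry, so y appears only in even powers; the x ↦ −x reflection is a symmetry, so x appears only in even powers; the z ↦ −z reflection is a symmetry, so z appears only in even powers.
Then, against the integer gridlines: among the integer gridlines, it crosses the z-axis at z ∈ {-1, 1}; the x-axis gridline crossings are at x ∈ {-1, 1}.
Finally, these observations pin down the coefficients.

3*x^2 + y^2 + 3*z^2 - 3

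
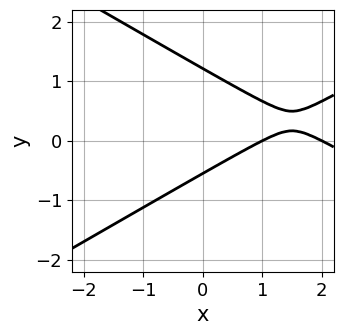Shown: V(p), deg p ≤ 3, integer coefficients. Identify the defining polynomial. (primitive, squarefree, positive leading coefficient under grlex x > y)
x^2 - 3*y^2 - 3*x + 2*y + 2

(a) The degree is 2 — no degree-1 curve has this shape.
(b) Checking where it meets the axes: among the integer gridlines, it crosses the x-axis at x ∈ {1, 2}.
(c) Together with the visible shape, these determine p as stated.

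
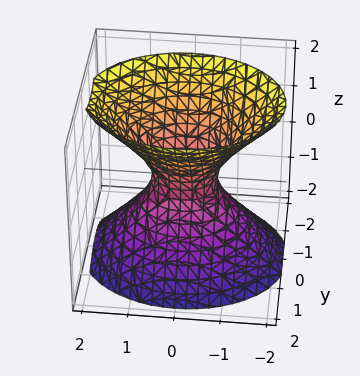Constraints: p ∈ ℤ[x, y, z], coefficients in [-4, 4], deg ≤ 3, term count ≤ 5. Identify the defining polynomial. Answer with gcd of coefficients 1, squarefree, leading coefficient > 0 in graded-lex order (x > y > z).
2*x^2 + 3*y^2 - 2*z^2 - 1

First, the degree is 2 — an hourglass — one-sheet hyperboloid; a quadric.
Then, symmetries: it's symmetric under x → −x, forcing even powers of x; it's symmetric under y → −y, forcing even powers of y; mirror symmetry z ↦ −z ⇒ only even powers of z.
Next, from the visible intercepts: no z-intercept at any integer in the box.
Finally, solving for integer coefficients yields p as stated.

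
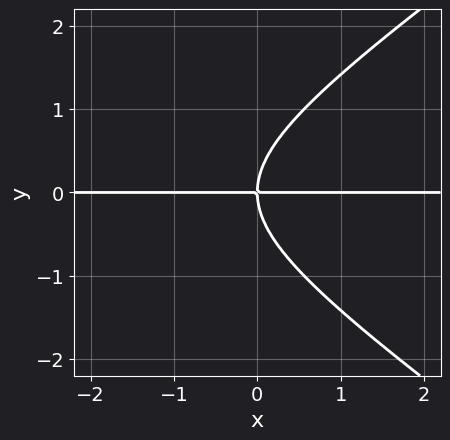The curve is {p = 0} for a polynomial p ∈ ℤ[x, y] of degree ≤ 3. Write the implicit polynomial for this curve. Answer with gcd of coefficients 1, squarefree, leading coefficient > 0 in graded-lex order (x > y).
(a) deg p = 3. No degree-2 curve has this shape.
(b) Observable constraints: one y-axis crossing is at y = 0; the visible x-axis segment lies entirely on the curve.
(c) Matching integer coefficients to the picture gives p.

x^2*y - 2*y^3 + 3*x*y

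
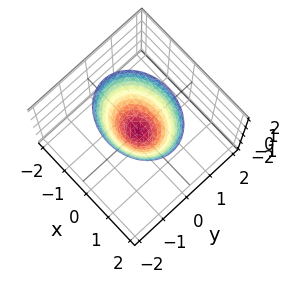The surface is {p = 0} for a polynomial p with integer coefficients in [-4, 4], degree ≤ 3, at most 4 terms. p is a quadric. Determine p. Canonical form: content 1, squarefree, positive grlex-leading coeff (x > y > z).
2*x^2 + 3*y^2 - 2*z

The degree is 2 — a single bowl opening along one axis; a quadric.
Symmetries: the x ↦ −x reflection is a symmetry, so x appears only in even powers; mirror symmetry y ↦ −y ⇒ only even powers of y.
Observable constraints: it crosses the x-axis at the gridline x = 0; it crosses the y-axis at the gridline y = 0.
Fitting integer coefficients to these (and the overall shape) gives p.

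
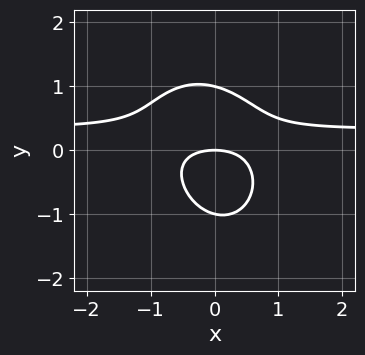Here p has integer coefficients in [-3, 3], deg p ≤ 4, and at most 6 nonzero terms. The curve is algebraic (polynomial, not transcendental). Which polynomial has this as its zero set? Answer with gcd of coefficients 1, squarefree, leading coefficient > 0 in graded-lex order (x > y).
First, degree: the shape is more complex than any degree-2 curve, so deg p = 3.
Next, against the integer gridlines: among the integer gridlines, it crosses the y-axis at y ∈ {-1, 0, 1}; one x-axis crossing is at x = 0.
Finally, matching integer coefficients to the picture gives p.

3*x^2*y + x*y^2 + 2*y^3 - x^2 - 2*y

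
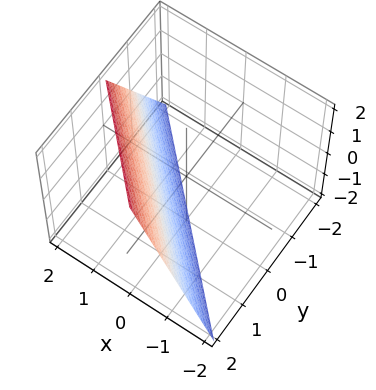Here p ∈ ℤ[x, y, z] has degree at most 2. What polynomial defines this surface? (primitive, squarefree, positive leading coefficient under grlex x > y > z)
1. deg p = 1. Every cross-section is a straight line — this is a plane.
2. Reading off the gridlines: it crosses the x-axis at the gridline x = 1; one y-axis crossing is at y = 1; one z-axis crossing is at z = -2.
3. Assembling these constraints gives the stated polynomial.

2*x + 2*y - z - 2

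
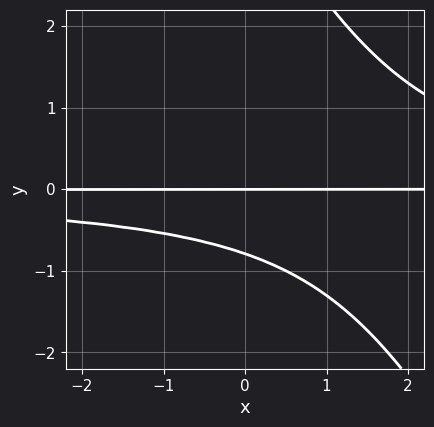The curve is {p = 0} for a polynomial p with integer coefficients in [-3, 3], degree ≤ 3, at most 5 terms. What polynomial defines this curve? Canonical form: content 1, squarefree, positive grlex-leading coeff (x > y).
(a) deg p = 3. No degree-2 curve has this shape.
(b) From the axis intercepts and sections: one y-axis crossing is at y = 0; every point of the x-axis in the box is on the curve.
(c) These observations pin down the coefficients.

2*x*y^2 + y^3 - 3*y^2 - 3*y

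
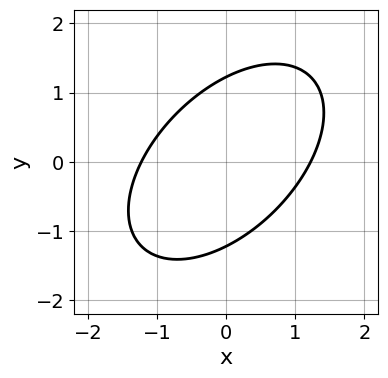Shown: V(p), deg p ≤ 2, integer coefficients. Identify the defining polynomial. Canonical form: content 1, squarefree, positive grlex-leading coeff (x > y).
2*x^2 - 2*x*y + 2*y^2 - 3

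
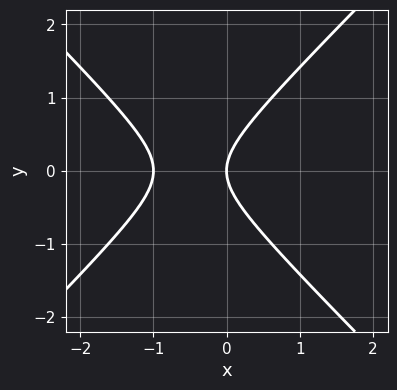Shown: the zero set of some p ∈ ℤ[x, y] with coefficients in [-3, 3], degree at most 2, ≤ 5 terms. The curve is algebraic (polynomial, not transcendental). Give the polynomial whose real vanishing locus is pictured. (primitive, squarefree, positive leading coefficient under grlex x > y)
x^2 - y^2 + x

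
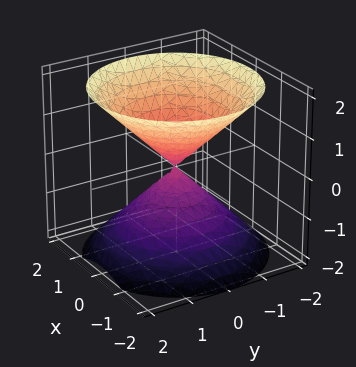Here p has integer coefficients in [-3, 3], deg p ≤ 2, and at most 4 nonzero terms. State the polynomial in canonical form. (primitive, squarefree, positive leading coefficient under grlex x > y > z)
First, I count 2 distinct pieces. Treating them together as one polynomial.
Then, degree: two nappes meeting at a single point; a quadric, so deg p = 2.
Then, symmetry: the z-axis is an axis of rotation, so x and y enter only as x² + y²; it's symmetric under z → −z, forcing even powers of z.
Next, from the axis intercepts and sections: it meets the z-axis at z = 0 (among the integer gridlines); it crosses the x-axis at the gridline x = 0; it meets the y-axis at y = 0 (among the integer gridlines); a circular section at z = 1 has radius exactly 1.
Finally, fitting integer coefficients to these (and the overall shape) gives p.

x^2 + y^2 - z^2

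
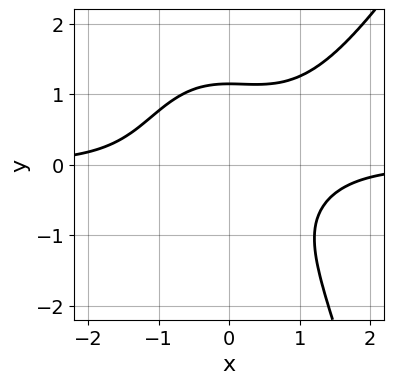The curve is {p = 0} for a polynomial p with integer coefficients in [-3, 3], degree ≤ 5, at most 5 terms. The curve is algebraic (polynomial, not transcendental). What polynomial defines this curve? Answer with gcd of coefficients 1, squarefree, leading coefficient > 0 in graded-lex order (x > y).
2*x^3*y - x^2*y^2 - 2*y^3 + 3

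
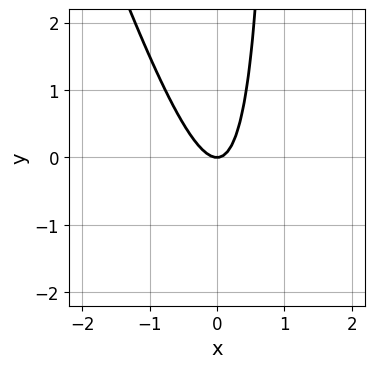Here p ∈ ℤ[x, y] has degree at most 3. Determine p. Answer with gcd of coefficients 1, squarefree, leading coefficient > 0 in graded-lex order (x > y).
1. The degree is 2 — the shape is more complex than any degree-1 curve.
2. Against the integer gridlines: it meets the x-axis at x = 0 (among the integer gridlines); one y-axis crossing is at y = 0.
3. Assembling these constraints gives the stated polynomial.

3*x^2 + x*y - y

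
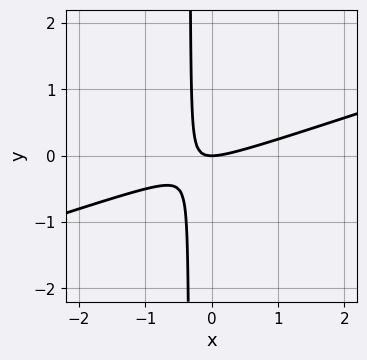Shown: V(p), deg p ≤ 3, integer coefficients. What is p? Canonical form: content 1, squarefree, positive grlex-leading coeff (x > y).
x^2 - 3*x*y - y

(a) deg p = 2. A generic line meets the curve in up to 2 points.
(b) Checking where it meets the axes: one y-axis crossing is at y = 0; it crosses the x-axis at the gridline x = 0.
(c) Solving for integer coefficients yields p as stated.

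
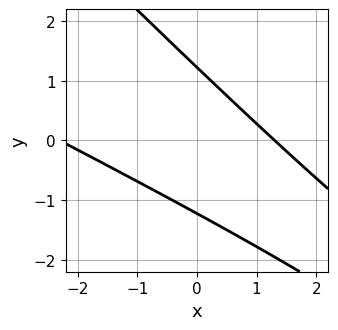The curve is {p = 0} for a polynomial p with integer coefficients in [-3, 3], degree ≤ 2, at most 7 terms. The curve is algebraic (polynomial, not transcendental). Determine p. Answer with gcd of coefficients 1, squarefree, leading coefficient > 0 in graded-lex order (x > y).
x^2 + 3*x*y + 2*y^2 + x - 3

(a) deg p = 2.
(b) The integer polynomial consistent with all of this is the stated p.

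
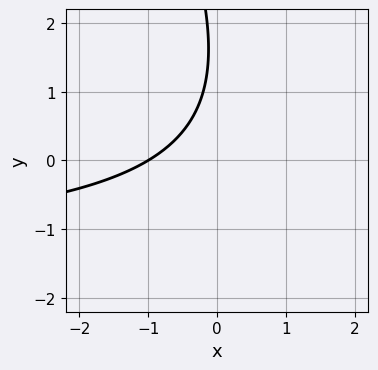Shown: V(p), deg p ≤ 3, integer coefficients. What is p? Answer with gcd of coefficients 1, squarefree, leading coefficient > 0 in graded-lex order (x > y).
First, degree: a generic line meets the curve in up to 2 points, so deg p = 2.
Then, reading off the gridlines: it meets the x-axis at x = -1 (among the integer gridlines); it misses every integer gridline on the y-axis.
Finally, solving for integer coefficients yields p as stated.

2*x*y + y^2 + 3*x - 3*y + 3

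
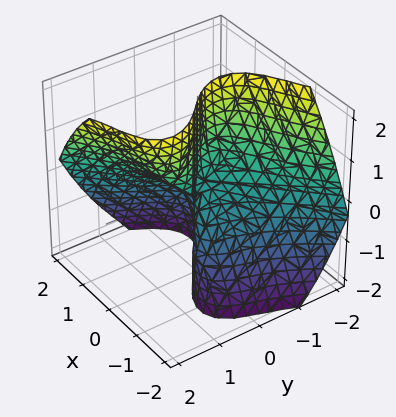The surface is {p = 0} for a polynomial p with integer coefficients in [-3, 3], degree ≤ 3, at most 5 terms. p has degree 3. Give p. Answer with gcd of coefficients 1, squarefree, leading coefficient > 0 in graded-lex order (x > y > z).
2*x^3 - 2*y^3 - x*y + 3*x*z + 3*y*z

(a) Degree: no degree-2 surface has this shape, so deg p = 3.
(b) Against the integer gridlines: it meets the y-axis at y = 0 (among the integer gridlines); it meets the x-axis at x = 0 (among the integer gridlines); every point of the z-axis in the box is on the surface.
(c) Fitting integer coefficients to these (and the overall shape) gives p.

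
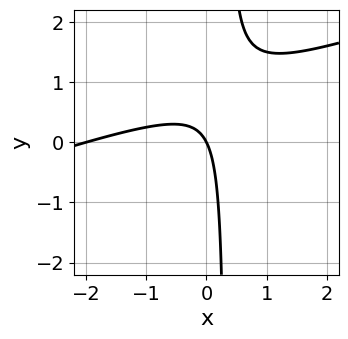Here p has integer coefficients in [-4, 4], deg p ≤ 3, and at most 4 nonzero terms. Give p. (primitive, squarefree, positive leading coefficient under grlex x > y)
(a) deg p = 2. The shape is more complex than any degree-1 curve.
(b) From the visible intercepts: among the integer gridlines, it crosses the x-axis at x ∈ {-2, 0}; one y-axis crossing is at y = 0.
(c) Matching integer coefficients to the picture gives p.

x^2 - 3*x*y + 2*x + y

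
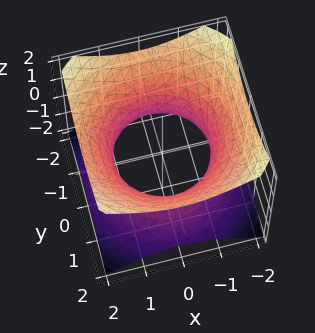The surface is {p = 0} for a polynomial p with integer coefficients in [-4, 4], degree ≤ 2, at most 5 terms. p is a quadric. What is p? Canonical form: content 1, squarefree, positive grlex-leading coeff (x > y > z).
(a) The degree is 2 — one connected sheet with a waist; a quadric.
(b) Symmetries: rotational symmetry about the z-axis ⇒ p depends on x, y only through x² + y²; it's symmetric under z → −z, forcing even powers of z.
(c) Checking where it meets the axes: the surface avoids every integer z-axis point in the box; a circular section at z = 1 has radius between 1 and 2.
(d) Solving for integer coefficients yields p as stated.

2*x^2 + 2*y^2 - 3*z^2 - 3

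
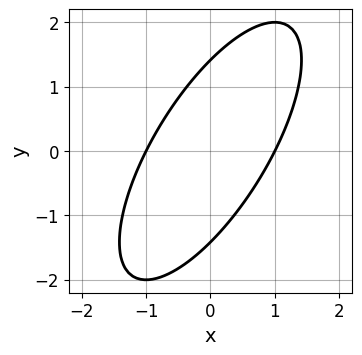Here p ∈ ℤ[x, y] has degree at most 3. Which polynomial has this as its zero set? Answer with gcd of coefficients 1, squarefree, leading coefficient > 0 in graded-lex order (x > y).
2*x^2 - 2*x*y + y^2 - 2

(a) The degree is 2 — no degree-1 curve has this shape.
(b) Checking where it meets the axes: the x-axis gridline crossings are at x ∈ {-1, 1}.
(c) Assembling these constraints gives the stated polynomial.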